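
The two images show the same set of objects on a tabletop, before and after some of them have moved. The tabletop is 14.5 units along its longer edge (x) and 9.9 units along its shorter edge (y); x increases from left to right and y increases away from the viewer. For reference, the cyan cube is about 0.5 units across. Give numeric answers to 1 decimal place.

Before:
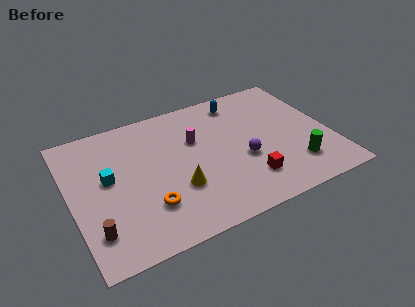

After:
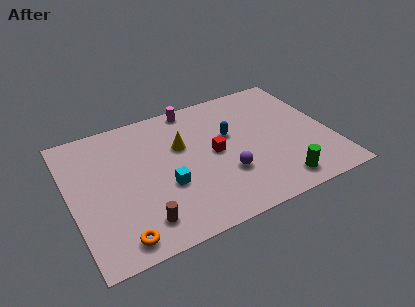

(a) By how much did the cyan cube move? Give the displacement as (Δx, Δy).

(3.0, -1.8)

From the two frames, the cyan cube sits at roughly (2.1, 5.5) before and (5.1, 3.7) after.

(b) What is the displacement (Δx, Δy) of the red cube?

(-1.5, 2.7)

The red cube was at about (9.5, 2.3) and moved to about (8.0, 5.0).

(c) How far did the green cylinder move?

1.4

From (12.2, 2.3) to (11.1, 1.4), the green cylinder covered √(1.1² + 0.9²) ≈ 1.4 units.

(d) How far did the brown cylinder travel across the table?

2.5

From (1.0, 2.2) to (3.5, 1.8), the brown cylinder covered √(2.5² + 0.4²) ≈ 2.5 units.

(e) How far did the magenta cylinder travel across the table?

2.6

The magenta cylinder moved from about (7.1, 6.4) to (7.3, 9.0), a distance of √(0.2² + 2.6²) ≈ 2.6.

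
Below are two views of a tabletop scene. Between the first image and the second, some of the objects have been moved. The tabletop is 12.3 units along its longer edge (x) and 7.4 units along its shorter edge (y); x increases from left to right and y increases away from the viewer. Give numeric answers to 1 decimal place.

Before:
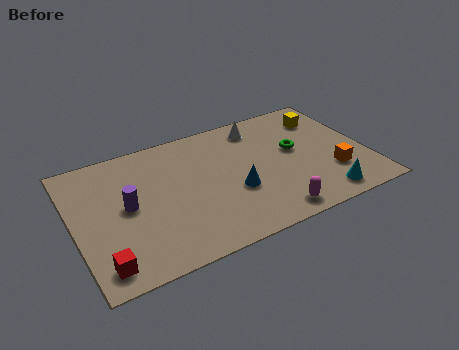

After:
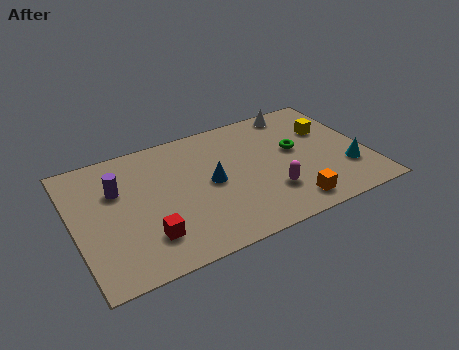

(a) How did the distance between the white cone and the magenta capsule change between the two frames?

-0.5

They were about 5.3 units apart before and 4.8 after — 0.5 units closer together.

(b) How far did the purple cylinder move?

1.1

The purple cylinder moved from about (2.2, 3.8) to (1.9, 4.9), a distance of √(0.3² + 1.1²) ≈ 1.1.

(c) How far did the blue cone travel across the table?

1.3

The blue cone was near (6.6, 2.8) before and (5.7, 3.7) after, so it travelled √(0.9² + 0.9²) ≈ 1.3 units.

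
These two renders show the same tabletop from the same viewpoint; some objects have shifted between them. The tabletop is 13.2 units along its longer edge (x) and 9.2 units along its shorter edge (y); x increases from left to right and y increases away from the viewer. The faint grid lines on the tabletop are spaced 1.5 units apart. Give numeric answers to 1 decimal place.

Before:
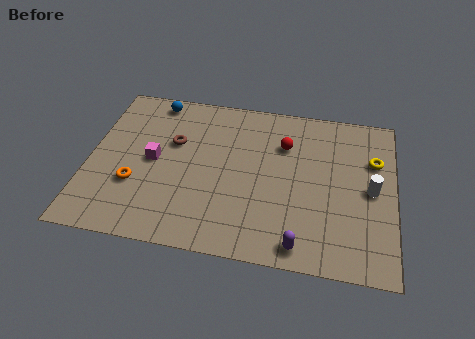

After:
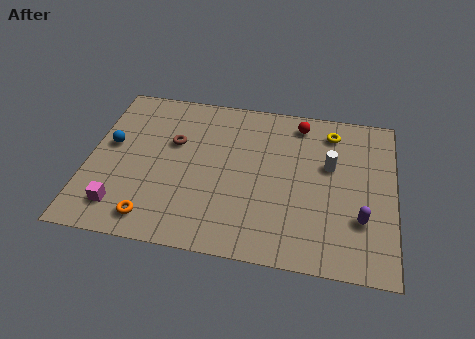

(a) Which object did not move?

the brown torus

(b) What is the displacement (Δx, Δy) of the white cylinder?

(-1.8, 1.1)

From the two frames, the white cylinder sits at roughly (12.2, 4.5) before and (10.4, 5.6) after.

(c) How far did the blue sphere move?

3.4

The blue sphere moved from about (2.6, 8.2) to (0.9, 5.2), a distance of √(1.7² + 3.0²) ≈ 3.4.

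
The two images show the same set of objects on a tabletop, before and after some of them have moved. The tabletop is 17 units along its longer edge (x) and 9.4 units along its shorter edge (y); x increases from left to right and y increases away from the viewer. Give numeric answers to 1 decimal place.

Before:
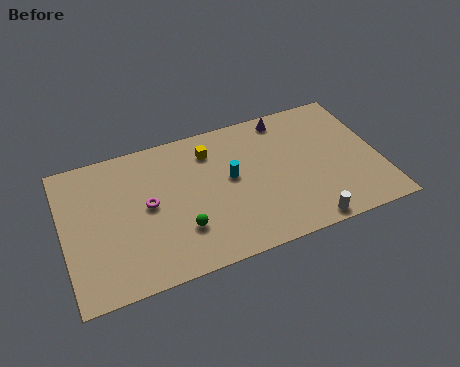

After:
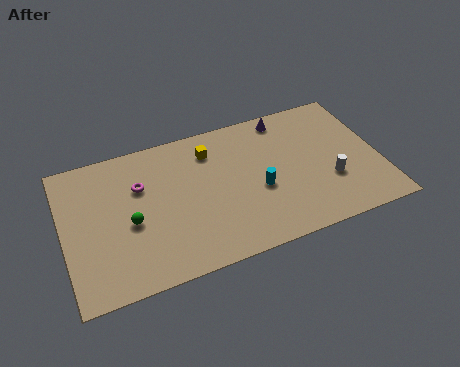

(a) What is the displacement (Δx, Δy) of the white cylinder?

(1.6, 2.4)

The white cylinder was at about (12.6, 0.8) and moved to about (14.2, 3.2).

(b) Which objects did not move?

the purple cone and the yellow cube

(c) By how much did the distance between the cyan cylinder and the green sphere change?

+3.1

They were about 3.8 units apart before and 6.9 after — 3.1 units further apart.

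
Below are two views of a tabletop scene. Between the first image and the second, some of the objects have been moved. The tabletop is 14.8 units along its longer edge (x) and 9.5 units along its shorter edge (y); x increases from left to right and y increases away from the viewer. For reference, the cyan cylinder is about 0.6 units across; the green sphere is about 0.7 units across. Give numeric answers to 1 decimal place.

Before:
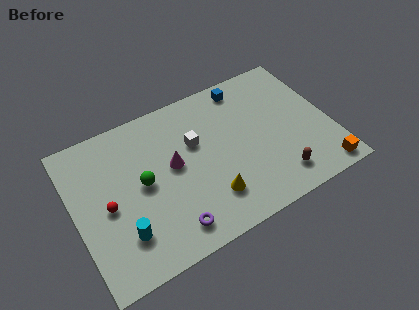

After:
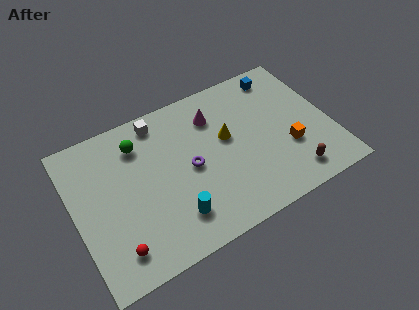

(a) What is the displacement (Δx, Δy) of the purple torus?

(1.6, 3.1)

The purple torus started near (5.0, 1.5) and ended near (6.6, 4.6).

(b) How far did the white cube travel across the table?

2.9

From (7.1, 6.0) to (5.3, 8.3), the white cube covered √(1.8² + 2.3²) ≈ 2.9 units.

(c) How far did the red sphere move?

2.7

The red sphere moved from about (1.8, 4.4) to (1.9, 1.7), a distance of √(0.1² + 2.7²) ≈ 2.7.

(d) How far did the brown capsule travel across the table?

0.8

The brown capsule moved from about (11.3, 1.7) to (12.1, 1.5), a distance of √(0.8² + 0.2²) ≈ 0.8.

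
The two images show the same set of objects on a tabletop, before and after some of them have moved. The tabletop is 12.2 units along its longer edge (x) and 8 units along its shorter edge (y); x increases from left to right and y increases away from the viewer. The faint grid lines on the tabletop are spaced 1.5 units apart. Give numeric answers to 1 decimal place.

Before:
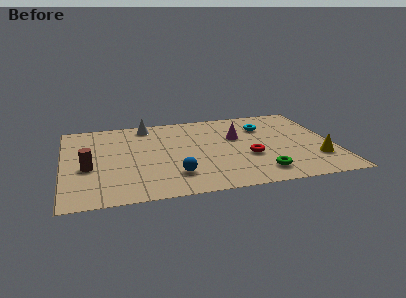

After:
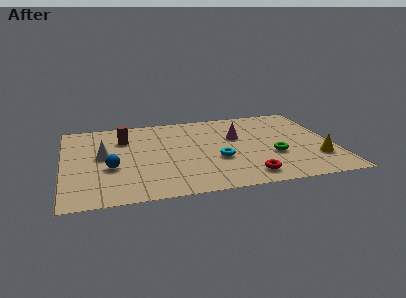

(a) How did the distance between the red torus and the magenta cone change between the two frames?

+1.8

Before: roughly 2.0 units apart; after: 3.8. That's 1.8 units further apart.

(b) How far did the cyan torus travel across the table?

3.6

The cyan torus was near (9.2, 5.8) before and (6.9, 3.0) after, so it travelled √(2.3² + 2.8²) ≈ 3.6 units.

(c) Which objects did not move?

the magenta cone and the yellow cone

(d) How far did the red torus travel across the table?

1.8

From (8.3, 3.0) to (8.1, 1.2), the red torus covered √(0.2² + 1.8²) ≈ 1.8 units.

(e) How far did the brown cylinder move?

3.0

The brown cylinder moved from about (1.1, 3.3) to (2.8, 5.8), a distance of √(1.7² + 2.5²) ≈ 3.0.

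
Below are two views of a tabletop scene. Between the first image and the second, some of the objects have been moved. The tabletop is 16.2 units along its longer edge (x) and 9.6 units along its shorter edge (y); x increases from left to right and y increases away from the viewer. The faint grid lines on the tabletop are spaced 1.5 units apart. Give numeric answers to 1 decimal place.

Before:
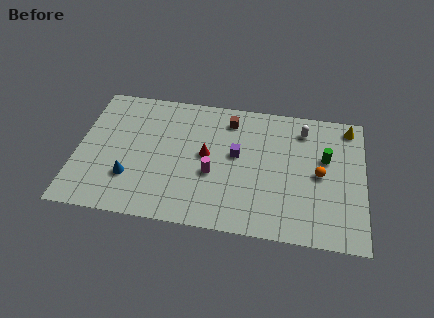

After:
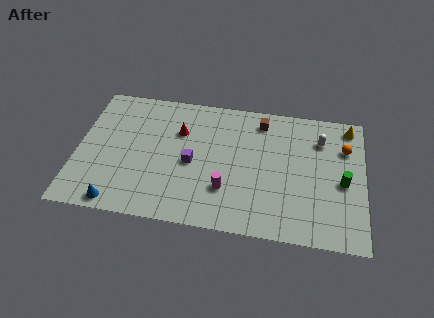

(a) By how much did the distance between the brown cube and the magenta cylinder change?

+1.4

They were about 4.2 units apart before and 5.6 after — 1.4 units further apart.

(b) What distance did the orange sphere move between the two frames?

2.5

From (13.7, 4.7) to (15.1, 6.8), the orange sphere covered √(1.4² + 2.1²) ≈ 2.5 units.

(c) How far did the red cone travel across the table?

2.2

The red cone was near (7.3, 5.1) before and (5.7, 6.6) after, so it travelled √(1.6² + 1.5²) ≈ 2.2 units.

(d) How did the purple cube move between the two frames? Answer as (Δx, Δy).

(-2.5, -1.0)

The purple cube was at about (9.0, 5.4) and moved to about (6.5, 4.4).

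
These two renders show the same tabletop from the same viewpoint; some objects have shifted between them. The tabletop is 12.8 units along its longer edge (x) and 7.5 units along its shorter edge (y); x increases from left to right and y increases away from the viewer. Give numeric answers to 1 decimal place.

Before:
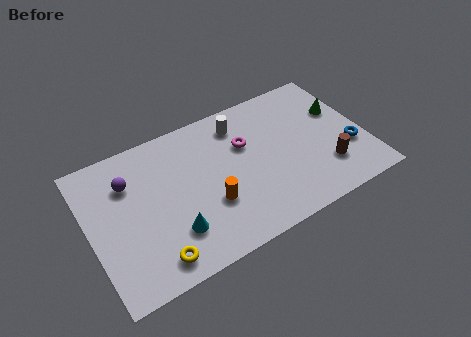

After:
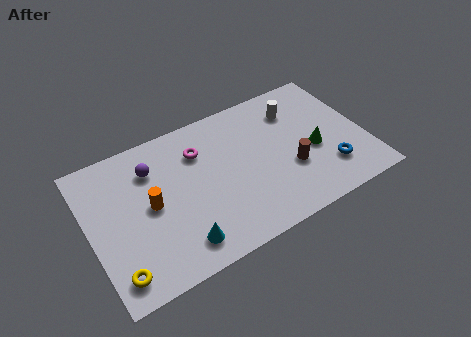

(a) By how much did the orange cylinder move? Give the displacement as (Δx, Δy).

(-2.6, 1.2)

The orange cylinder started near (5.4, 2.6) and ended near (2.8, 3.8).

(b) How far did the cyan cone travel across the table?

0.7

The cyan cone moved from about (3.6, 2.0) to (3.8, 1.3), a distance of √(0.2² + 0.7²) ≈ 0.7.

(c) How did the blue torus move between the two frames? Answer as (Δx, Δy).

(-1.1, -0.7)

The blue torus started near (12.0, 2.6) and ended near (10.9, 1.9).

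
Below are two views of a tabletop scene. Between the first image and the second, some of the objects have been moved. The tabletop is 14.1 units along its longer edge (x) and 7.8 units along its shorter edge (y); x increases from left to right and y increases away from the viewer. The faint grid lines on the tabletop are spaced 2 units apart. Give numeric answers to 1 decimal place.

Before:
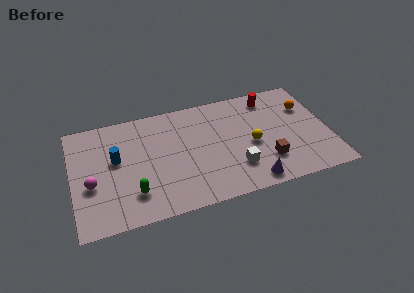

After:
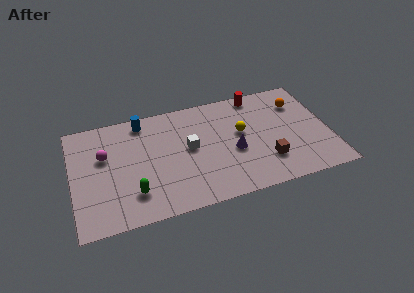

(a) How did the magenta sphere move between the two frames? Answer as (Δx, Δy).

(0.8, 1.8)

The magenta sphere was at about (1.0, 3.1) and moved to about (1.8, 4.9).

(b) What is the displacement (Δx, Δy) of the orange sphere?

(-0.4, 0.4)

The orange sphere was at about (13.0, 5.4) and moved to about (12.6, 5.8).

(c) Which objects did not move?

the brown cube and the green capsule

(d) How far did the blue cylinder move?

2.8

The blue cylinder moved from about (2.4, 4.5) to (4.0, 6.8), a distance of √(1.6² + 2.3²) ≈ 2.8.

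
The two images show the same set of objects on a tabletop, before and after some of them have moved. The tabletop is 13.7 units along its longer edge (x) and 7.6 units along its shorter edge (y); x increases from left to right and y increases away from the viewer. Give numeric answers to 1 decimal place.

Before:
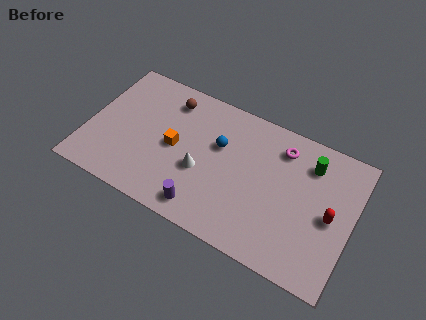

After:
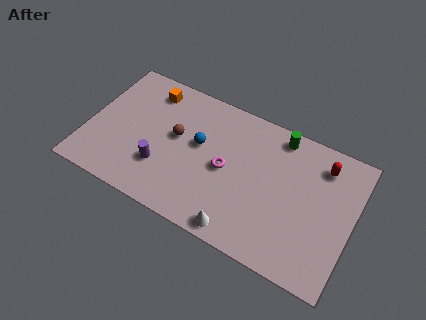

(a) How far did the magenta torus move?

3.5

The magenta torus moved from about (9.8, 6.1) to (7.2, 3.7), a distance of √(2.6² + 2.4²) ≈ 3.5.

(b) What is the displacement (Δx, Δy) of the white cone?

(2.3, -2.2)

The white cone was at about (6.0, 3.0) and moved to about (8.3, 0.8).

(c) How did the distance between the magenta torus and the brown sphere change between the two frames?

-3.1

They were about 5.9 units apart before and 2.8 after — 3.1 units closer together.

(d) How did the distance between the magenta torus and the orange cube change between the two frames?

-0.7

The distance was about 5.8 in the first image and 5.1 in the second, so they moved 0.7 units closer together.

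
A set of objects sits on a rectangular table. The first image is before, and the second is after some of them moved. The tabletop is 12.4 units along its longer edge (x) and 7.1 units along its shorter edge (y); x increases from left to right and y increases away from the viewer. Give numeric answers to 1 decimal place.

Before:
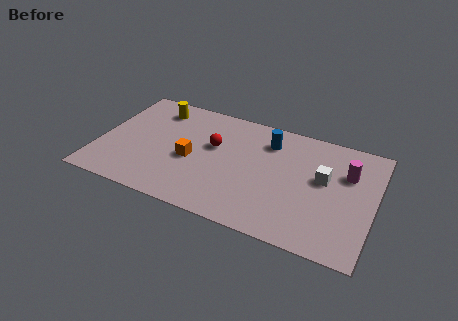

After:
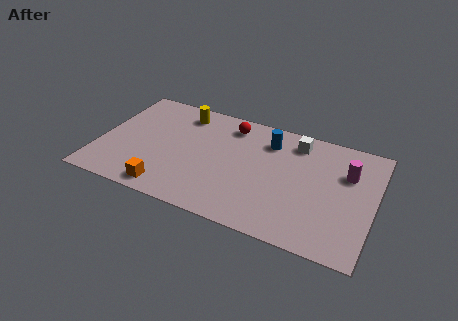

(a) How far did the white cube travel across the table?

2.3

The white cube moved from about (10.1, 4.1) to (8.7, 5.9), a distance of √(1.4² + 1.8²) ≈ 2.3.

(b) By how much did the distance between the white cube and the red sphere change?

-2.0

They were about 5.0 units apart before and 3.0 after — 2.0 units closer together.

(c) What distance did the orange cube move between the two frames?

2.3

The orange cube moved from about (4.2, 3.1) to (3.4, 0.9), a distance of √(0.8² + 2.2²) ≈ 2.3.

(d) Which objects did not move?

the blue cylinder and the magenta cylinder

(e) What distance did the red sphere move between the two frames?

1.7

From (5.1, 4.3) to (5.7, 5.9), the red sphere covered √(0.6² + 1.6²) ≈ 1.7 units.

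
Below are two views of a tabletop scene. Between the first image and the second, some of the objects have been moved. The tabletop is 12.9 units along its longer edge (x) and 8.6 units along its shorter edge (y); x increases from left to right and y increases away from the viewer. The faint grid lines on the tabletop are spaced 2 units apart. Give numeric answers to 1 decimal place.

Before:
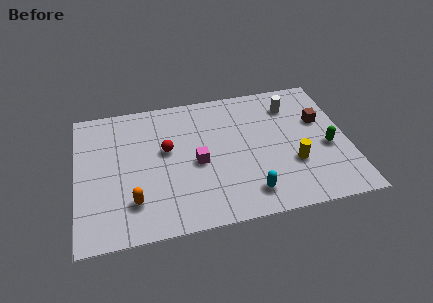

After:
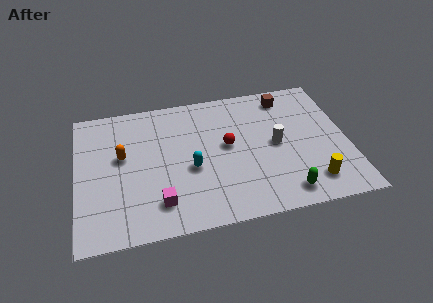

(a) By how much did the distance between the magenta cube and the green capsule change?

-0.3

Before: roughly 6.2 units apart; after: 5.9. That's 0.3 units closer together.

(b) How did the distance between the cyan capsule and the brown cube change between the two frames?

+0.7

They were about 5.4 units apart before and 6.1 after — 0.7 units further apart.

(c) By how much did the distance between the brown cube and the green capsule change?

+4.3

They were about 1.8 units apart before and 6.1 after — 4.3 units further apart.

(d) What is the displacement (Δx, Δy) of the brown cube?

(-1.5, 1.9)

The brown cube was at about (11.7, 5.4) and moved to about (10.2, 7.3).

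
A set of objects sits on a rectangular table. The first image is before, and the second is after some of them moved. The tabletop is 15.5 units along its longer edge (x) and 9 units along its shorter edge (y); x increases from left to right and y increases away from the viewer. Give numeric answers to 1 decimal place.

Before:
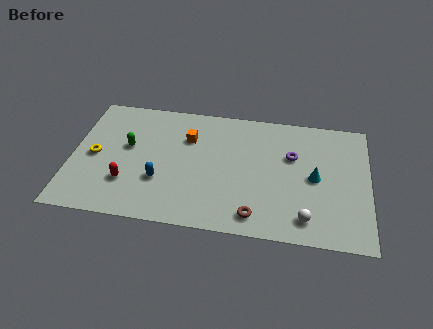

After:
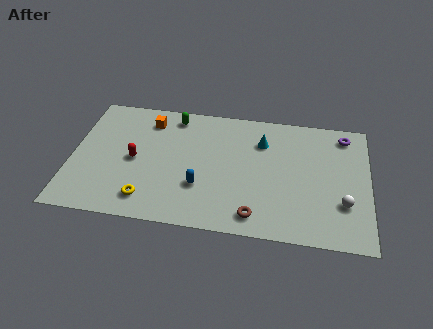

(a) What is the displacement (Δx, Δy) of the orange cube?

(-2.1, 1.0)

The orange cube was at about (6.0, 6.3) and moved to about (3.9, 7.3).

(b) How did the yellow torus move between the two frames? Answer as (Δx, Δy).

(2.9, -2.7)

The yellow torus was at about (1.2, 4.3) and moved to about (4.1, 1.6).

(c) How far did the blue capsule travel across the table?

2.1

The blue capsule was near (4.7, 3.0) before and (6.8, 2.9) after, so it travelled √(2.1² + 0.1²) ≈ 2.1 units.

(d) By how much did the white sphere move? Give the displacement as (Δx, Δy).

(1.9, 1.3)

The white sphere was at about (12.3, 1.5) and moved to about (14.2, 2.8).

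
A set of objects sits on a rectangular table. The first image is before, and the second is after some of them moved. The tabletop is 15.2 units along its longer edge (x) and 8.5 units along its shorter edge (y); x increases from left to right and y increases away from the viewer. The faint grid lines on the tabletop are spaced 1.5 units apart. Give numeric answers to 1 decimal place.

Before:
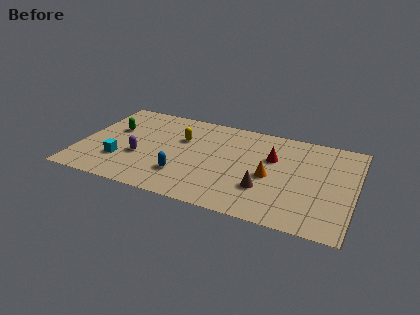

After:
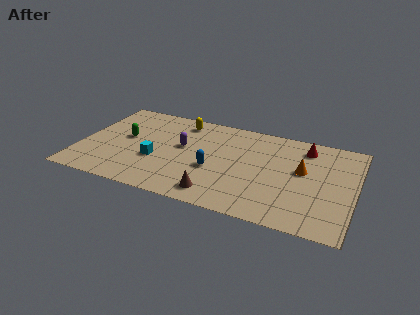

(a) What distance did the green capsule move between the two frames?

0.9

The green capsule was near (1.7, 5.3) before and (2.4, 4.7) after, so it travelled √(0.7² + 0.6²) ≈ 0.9 units.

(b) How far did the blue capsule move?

1.9

The blue capsule moved from about (5.9, 2.3) to (7.5, 3.4), a distance of √(1.6² + 1.1²) ≈ 1.9.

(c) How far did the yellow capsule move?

1.6

The yellow capsule moved from about (5.5, 5.6) to (5.3, 7.2), a distance of √(0.2² + 1.6²) ≈ 1.6.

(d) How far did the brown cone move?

2.8

The brown cone was near (10.4, 2.6) before and (7.9, 1.3) after, so it travelled √(2.5² + 1.3²) ≈ 2.8 units.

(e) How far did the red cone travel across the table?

2.3

The red cone was near (10.6, 5.5) before and (12.3, 7.0) after, so it travelled √(1.7² + 1.5²) ≈ 2.3 units.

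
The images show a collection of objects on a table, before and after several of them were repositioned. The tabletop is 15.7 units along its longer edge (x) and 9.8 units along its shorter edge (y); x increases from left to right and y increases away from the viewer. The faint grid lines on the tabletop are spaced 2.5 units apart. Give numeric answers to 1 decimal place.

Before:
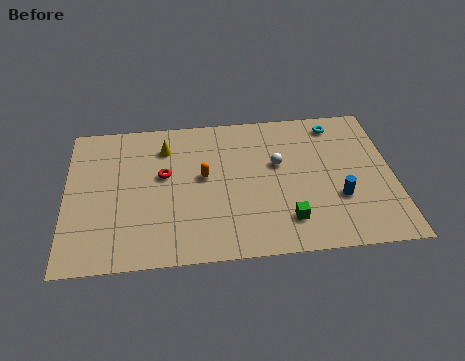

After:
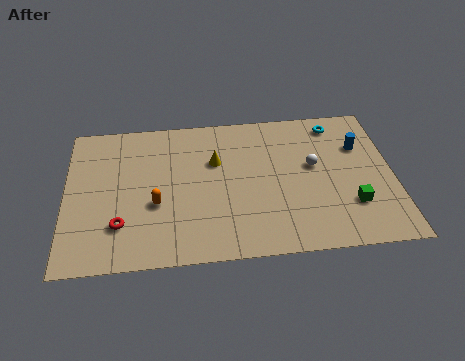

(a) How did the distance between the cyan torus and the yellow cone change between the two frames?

-2.1

The distance was about 8.3 in the first image and 6.2 in the second, so they moved 2.1 units closer together.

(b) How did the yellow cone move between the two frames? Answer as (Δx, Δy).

(2.4, -1.2)

The yellow cone started near (4.8, 7.6) and ended near (7.2, 6.4).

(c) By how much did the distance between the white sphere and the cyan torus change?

-0.8

The distance was about 3.8 in the first image and 3.0 in the second, so they moved 0.8 units closer together.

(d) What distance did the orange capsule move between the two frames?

2.8

The orange capsule moved from about (6.6, 5.4) to (4.3, 3.8), a distance of √(2.3² + 1.6²) ≈ 2.8.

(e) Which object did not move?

the cyan torus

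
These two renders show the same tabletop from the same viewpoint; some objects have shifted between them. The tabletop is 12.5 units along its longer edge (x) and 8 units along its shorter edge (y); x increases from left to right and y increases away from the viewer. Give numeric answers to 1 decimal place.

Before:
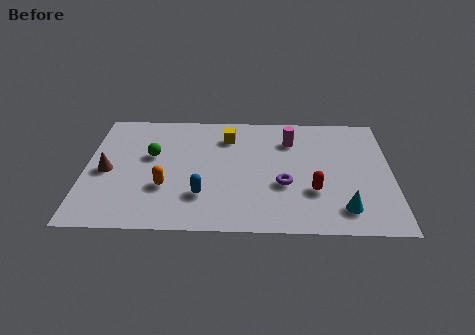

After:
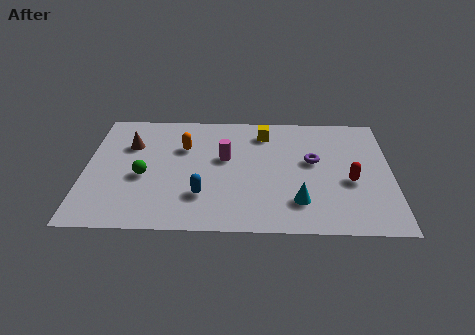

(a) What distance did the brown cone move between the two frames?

2.0

The brown cone was near (0.9, 3.7) before and (1.8, 5.5) after, so it travelled √(0.9² + 1.8²) ≈ 2.0 units.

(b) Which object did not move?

the blue capsule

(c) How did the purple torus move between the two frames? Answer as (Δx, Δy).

(1.2, 1.6)

From the two frames, the purple torus sits at roughly (8.1, 3.0) before and (9.3, 4.6) after.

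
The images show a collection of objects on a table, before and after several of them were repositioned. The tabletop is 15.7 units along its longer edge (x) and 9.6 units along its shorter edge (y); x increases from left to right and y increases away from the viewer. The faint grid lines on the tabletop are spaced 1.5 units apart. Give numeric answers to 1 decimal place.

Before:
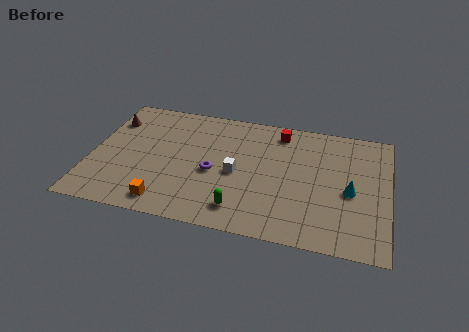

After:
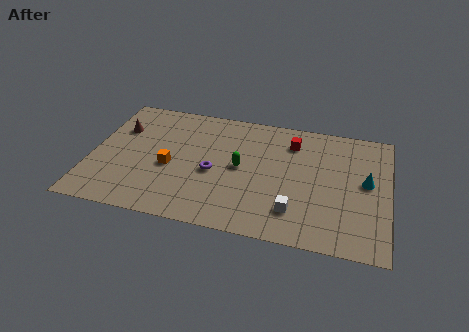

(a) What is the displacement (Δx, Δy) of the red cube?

(0.7, -0.7)

The red cube was at about (9.8, 8.2) and moved to about (10.5, 7.5).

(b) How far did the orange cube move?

2.8

The orange cube was near (4.2, 1.3) before and (4.2, 4.1) after, so it travelled √(0.0² + 2.8²) ≈ 2.8 units.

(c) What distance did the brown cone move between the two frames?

0.8

The brown cone was near (0.8, 7.2) before and (1.3, 6.6) after, so it travelled √(0.5² + 0.6²) ≈ 0.8 units.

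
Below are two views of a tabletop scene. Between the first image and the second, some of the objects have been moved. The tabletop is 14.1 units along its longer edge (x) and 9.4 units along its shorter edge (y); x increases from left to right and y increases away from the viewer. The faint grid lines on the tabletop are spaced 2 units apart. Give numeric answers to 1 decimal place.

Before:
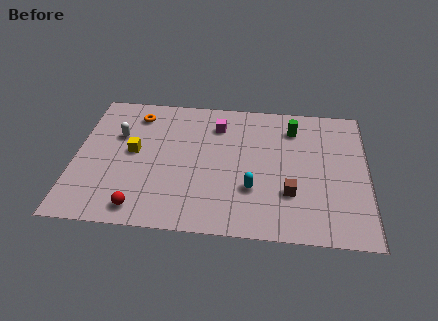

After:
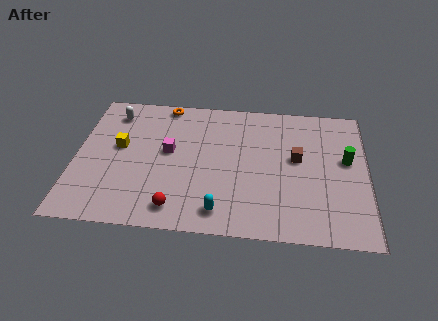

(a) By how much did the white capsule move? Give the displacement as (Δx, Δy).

(-0.3, 1.6)

The white capsule started near (2.0, 6.1) and ended near (1.7, 7.7).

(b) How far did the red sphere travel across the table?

1.7

From (3.3, 1.2) to (5.0, 1.4), the red sphere covered √(1.7² + 0.2²) ≈ 1.7 units.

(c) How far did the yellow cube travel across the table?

0.8

From (2.8, 5.0) to (2.1, 5.3), the yellow cube covered √(0.7² + 0.3²) ≈ 0.8 units.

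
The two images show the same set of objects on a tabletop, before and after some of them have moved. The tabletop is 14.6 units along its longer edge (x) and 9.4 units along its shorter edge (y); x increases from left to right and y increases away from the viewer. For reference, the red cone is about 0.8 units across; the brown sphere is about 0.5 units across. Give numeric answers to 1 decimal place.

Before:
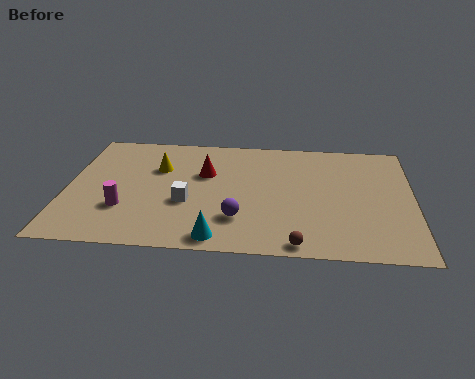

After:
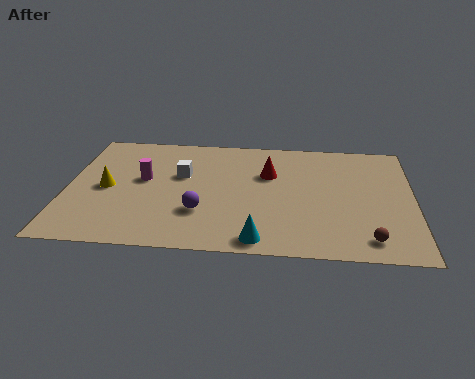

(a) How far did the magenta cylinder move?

2.5

The magenta cylinder moved from about (2.5, 2.9) to (3.2, 5.3), a distance of √(0.7² + 2.4²) ≈ 2.5.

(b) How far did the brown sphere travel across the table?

3.0

The brown sphere was near (9.8, 0.8) before and (12.7, 1.4) after, so it travelled √(2.9² + 0.6²) ≈ 3.0 units.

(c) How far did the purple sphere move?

1.6

The purple sphere moved from about (7.3, 2.5) to (5.7, 2.9), a distance of √(1.6² + 0.4²) ≈ 1.6.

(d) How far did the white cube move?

2.2

The white cube was near (5.1, 3.6) before and (4.8, 5.8) after, so it travelled √(0.3² + 2.2²) ≈ 2.2 units.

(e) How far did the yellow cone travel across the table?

2.8

From (3.8, 6.3) to (1.7, 4.5), the yellow cone covered √(2.1² + 1.8²) ≈ 2.8 units.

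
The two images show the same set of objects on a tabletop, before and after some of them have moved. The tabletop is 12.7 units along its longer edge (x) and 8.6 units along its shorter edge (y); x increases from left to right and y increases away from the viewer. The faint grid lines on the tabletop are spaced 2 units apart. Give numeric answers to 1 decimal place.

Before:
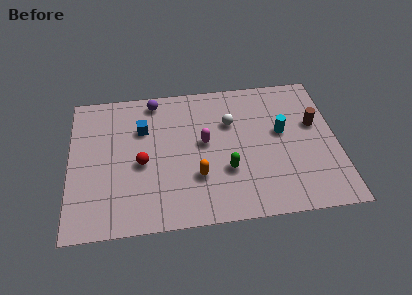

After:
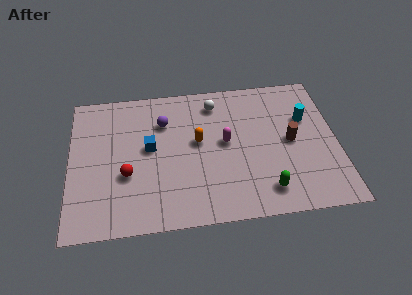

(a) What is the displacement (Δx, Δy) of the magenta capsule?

(1.0, -0.1)

From the two frames, the magenta capsule sits at roughly (6.4, 4.7) before and (7.4, 4.6) after.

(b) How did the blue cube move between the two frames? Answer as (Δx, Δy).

(0.3, -1.2)

From the two frames, the blue cube sits at roughly (3.5, 5.9) before and (3.8, 4.7) after.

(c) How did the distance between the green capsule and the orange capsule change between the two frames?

+3.1

The distance was about 1.4 in the first image and 4.5 in the second, so they moved 3.1 units further apart.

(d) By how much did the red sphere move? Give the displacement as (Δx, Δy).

(-0.7, -0.6)

From the two frames, the red sphere sits at roughly (3.4, 3.8) before and (2.7, 3.2) after.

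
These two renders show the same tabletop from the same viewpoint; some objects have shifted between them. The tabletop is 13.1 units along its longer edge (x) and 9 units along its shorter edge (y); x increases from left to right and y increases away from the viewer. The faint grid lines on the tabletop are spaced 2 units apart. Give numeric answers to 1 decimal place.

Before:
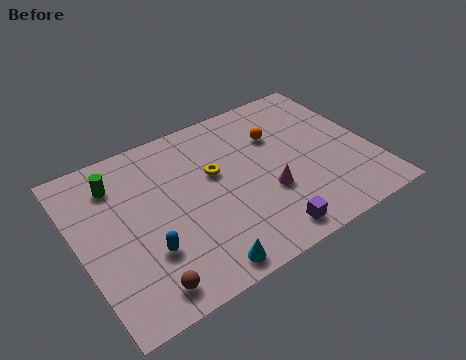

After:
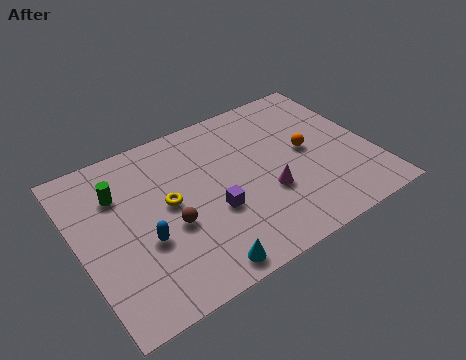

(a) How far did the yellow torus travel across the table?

2.3

The yellow torus moved from about (6.2, 5.4) to (4.0, 4.8), a distance of √(2.2² + 0.6²) ≈ 2.3.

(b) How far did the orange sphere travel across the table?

1.9

From (9.2, 6.2) to (10.3, 4.7), the orange sphere covered √(1.1² + 1.5²) ≈ 1.9 units.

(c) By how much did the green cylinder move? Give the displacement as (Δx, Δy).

(0.0, -0.6)

The green cylinder was at about (2.0, 7.0) and moved to about (2.0, 6.4).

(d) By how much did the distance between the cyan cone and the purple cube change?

-0.3

Before: roughly 3.0 units apart; after: 2.7. That's 0.3 units closer together.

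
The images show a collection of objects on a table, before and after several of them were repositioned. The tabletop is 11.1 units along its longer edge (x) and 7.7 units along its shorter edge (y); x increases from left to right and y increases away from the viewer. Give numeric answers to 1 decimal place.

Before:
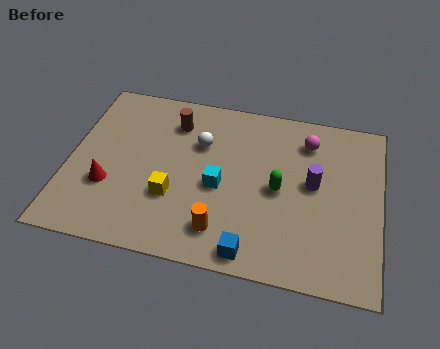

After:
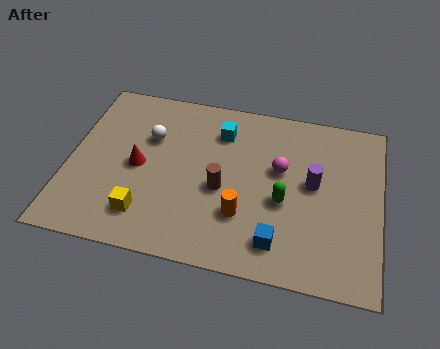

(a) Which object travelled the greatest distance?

the brown cylinder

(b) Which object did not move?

the purple cylinder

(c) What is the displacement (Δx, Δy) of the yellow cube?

(-0.9, -1.0)

The yellow cube started near (3.8, 2.6) and ended near (2.9, 1.6).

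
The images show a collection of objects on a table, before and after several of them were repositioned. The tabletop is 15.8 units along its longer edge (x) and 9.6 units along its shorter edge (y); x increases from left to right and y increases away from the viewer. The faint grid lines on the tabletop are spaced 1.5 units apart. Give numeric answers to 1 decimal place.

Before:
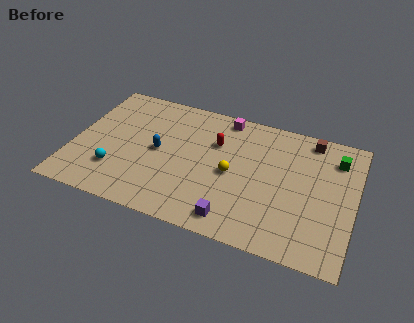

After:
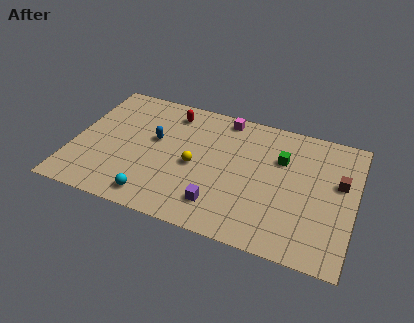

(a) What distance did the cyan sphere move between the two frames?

2.6

The cyan sphere moved from about (2.6, 2.6) to (4.9, 1.3), a distance of √(2.3² + 1.3²) ≈ 2.6.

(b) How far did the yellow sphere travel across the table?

2.1

From (9.0, 4.5) to (6.9, 4.4), the yellow sphere covered √(2.1² + 0.1²) ≈ 2.1 units.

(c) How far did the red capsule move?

3.1

The red capsule was near (7.9, 6.5) before and (5.2, 8.0) after, so it travelled √(2.7² + 1.5²) ≈ 3.1 units.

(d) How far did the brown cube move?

3.2

From (13.1, 8.5) to (14.9, 5.8), the brown cube covered √(1.8² + 2.7²) ≈ 3.2 units.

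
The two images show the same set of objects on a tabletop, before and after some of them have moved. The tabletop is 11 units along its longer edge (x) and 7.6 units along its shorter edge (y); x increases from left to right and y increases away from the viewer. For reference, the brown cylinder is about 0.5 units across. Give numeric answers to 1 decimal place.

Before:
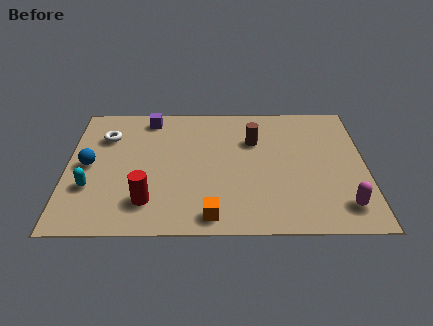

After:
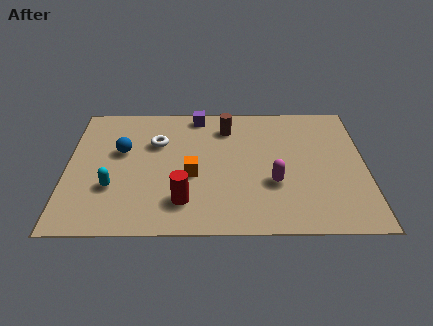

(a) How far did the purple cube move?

1.8

The purple cube moved from about (3.0, 6.6) to (4.8, 6.8), a distance of √(1.8² + 0.2²) ≈ 1.8.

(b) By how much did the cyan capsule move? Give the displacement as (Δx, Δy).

(0.8, 0.0)

The cyan capsule started near (0.9, 2.5) and ended near (1.7, 2.5).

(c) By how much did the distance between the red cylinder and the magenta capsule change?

-3.7

Before: roughly 7.1 units apart; after: 3.4. That's 3.7 units closer together.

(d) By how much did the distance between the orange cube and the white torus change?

-3.7

The distance was about 6.0 in the first image and 2.3 in the second, so they moved 3.7 units closer together.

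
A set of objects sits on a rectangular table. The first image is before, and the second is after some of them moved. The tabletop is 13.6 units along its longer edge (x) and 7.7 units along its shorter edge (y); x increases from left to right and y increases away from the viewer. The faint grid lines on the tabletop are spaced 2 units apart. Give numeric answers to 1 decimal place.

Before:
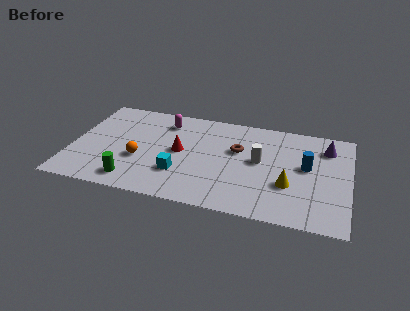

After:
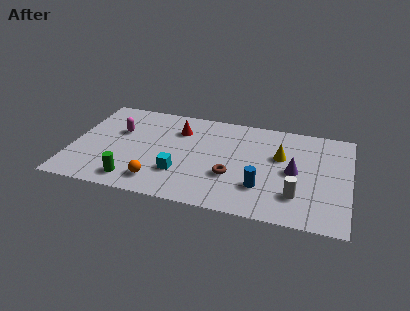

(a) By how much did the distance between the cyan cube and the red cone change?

+1.7

The distance was about 1.7 in the first image and 3.4 in the second, so they moved 1.7 units further apart.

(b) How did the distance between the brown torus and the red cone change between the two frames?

+1.2

The distance was about 2.9 in the first image and 4.1 in the second, so they moved 1.2 units further apart.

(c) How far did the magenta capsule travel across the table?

2.6

From (4.4, 6.2) to (2.2, 4.9), the magenta capsule covered √(2.2² + 1.3²) ≈ 2.6 units.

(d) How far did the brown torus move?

2.1

From (8.1, 4.8) to (7.9, 2.7), the brown torus covered √(0.2² + 2.1²) ≈ 2.1 units.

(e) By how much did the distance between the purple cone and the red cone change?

-1.3

The distance was about 7.4 in the first image and 6.1 in the second, so they moved 1.3 units closer together.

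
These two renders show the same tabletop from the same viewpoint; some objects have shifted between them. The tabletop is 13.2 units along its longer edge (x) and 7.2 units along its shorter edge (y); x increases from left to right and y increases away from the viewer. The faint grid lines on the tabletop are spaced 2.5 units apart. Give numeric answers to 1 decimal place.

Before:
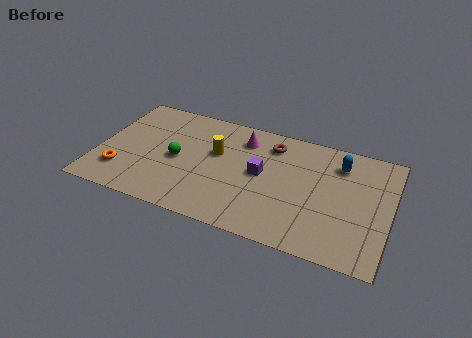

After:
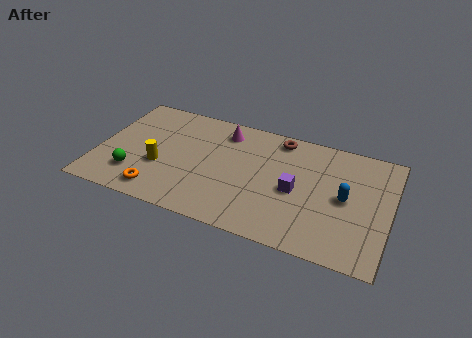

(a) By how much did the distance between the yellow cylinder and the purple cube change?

+3.9

Before: roughly 2.2 units apart; after: 6.1. That's 3.9 units further apart.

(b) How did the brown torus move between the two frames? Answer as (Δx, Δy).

(0.3, 0.5)

The brown torus started near (7.7, 5.8) and ended near (8.0, 6.3).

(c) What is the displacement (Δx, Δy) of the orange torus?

(1.8, -0.7)

From the two frames, the orange torus sits at roughly (1.2, 1.8) before and (3.0, 1.1) after.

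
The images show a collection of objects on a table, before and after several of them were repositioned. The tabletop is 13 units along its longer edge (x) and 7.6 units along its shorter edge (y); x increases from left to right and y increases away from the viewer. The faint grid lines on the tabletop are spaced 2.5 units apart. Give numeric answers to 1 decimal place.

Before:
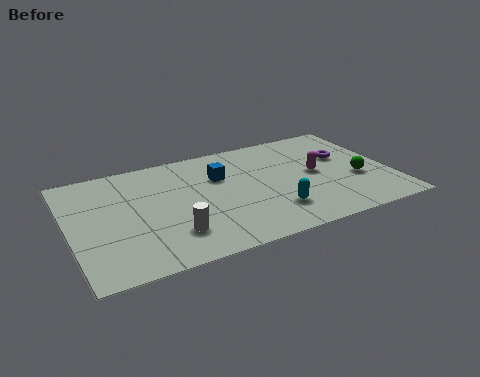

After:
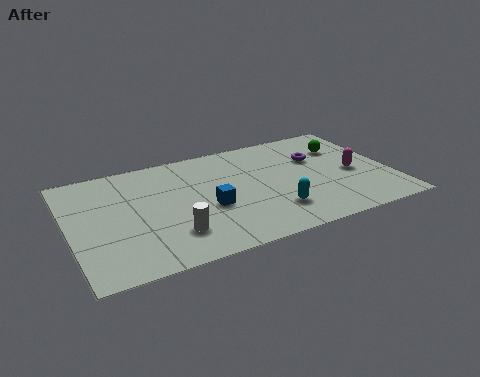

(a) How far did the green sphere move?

2.5

From (11.6, 2.9) to (11.4, 5.4), the green sphere covered √(0.2² + 2.5²) ≈ 2.5 units.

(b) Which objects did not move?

the white cylinder and the cyan capsule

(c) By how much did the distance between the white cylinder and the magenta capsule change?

+1.3

They were about 6.4 units apart before and 7.7 after — 1.3 units further apart.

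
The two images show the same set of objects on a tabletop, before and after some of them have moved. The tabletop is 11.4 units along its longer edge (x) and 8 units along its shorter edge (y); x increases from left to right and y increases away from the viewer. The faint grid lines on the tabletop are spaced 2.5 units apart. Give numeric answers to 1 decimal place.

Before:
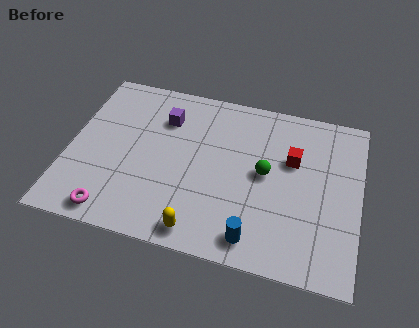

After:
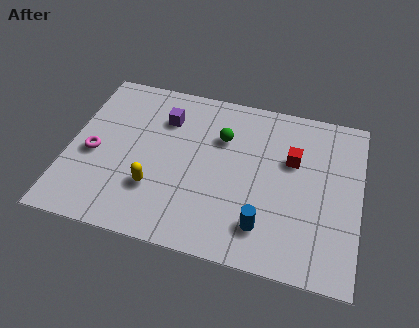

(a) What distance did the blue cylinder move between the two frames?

0.7

From (7.5, 1.1) to (7.8, 1.7), the blue cylinder covered √(0.3² + 0.6²) ≈ 0.7 units.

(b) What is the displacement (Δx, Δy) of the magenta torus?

(-1.0, 2.6)

The magenta torus was at about (2.0, 0.9) and moved to about (1.0, 3.5).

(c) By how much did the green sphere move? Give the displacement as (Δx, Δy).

(-1.8, 1.3)

The green sphere was at about (7.7, 4.2) and moved to about (5.9, 5.5).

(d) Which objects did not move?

the purple cube and the red cube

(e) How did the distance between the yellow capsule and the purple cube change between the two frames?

-1.8

Before: roughly 5.3 units apart; after: 3.5. That's 1.8 units closer together.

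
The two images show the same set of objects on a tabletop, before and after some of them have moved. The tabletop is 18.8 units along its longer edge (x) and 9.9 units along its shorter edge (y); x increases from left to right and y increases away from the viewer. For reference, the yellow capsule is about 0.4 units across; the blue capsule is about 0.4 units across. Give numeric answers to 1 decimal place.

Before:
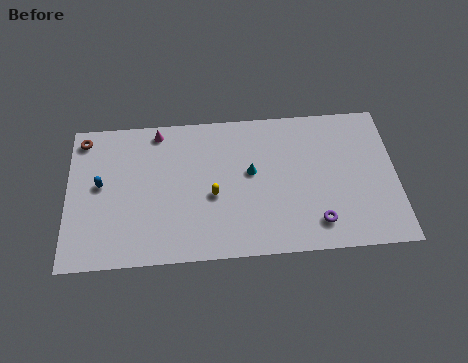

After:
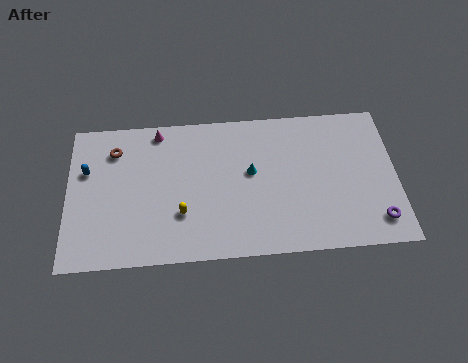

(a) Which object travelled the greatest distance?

the purple torus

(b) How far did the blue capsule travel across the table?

1.3

The blue capsule was near (1.9, 5.4) before and (1.1, 6.4) after, so it travelled √(0.8² + 1.0²) ≈ 1.3 units.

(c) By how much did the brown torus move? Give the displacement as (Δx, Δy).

(1.8, -0.9)

From the two frames, the brown torus sits at roughly (0.9, 8.6) before and (2.7, 7.7) after.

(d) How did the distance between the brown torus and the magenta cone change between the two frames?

-1.6

The distance was about 4.3 in the first image and 2.7 in the second, so they moved 1.6 units closer together.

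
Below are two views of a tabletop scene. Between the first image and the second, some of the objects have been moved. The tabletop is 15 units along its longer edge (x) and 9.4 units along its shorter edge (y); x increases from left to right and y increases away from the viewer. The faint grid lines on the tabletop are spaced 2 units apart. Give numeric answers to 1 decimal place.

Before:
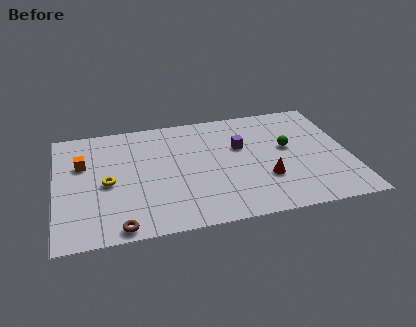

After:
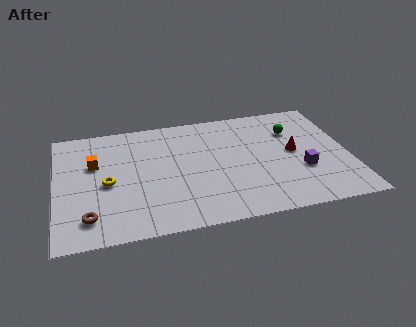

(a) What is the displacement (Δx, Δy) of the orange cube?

(0.6, -0.1)

The orange cube started near (1.4, 6.1) and ended near (2.0, 6.0).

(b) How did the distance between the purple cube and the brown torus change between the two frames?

+2.8

Before: roughly 8.2 units apart; after: 11.0. That's 2.8 units further apart.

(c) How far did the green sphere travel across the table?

1.5

From (11.9, 5.3) to (12.3, 6.7), the green sphere covered √(0.4² + 1.4²) ≈ 1.5 units.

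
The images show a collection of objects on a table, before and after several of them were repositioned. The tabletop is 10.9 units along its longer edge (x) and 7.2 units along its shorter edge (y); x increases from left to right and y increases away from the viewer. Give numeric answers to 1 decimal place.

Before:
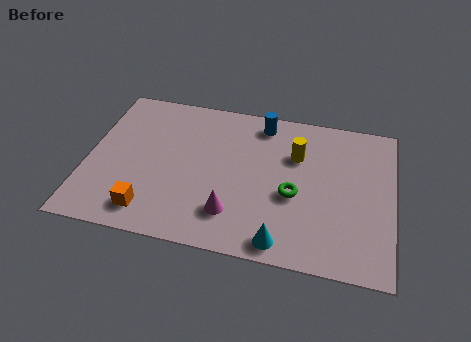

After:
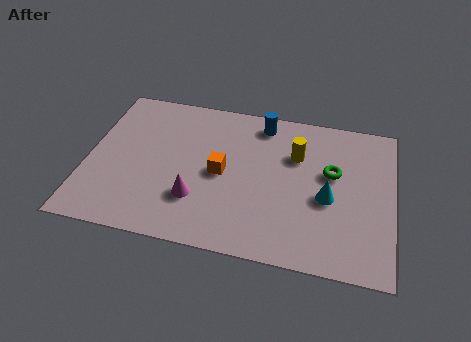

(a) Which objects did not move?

the blue cylinder and the yellow cylinder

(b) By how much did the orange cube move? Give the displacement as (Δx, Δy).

(2.4, 2.3)

The orange cube was at about (2.4, 1.2) and moved to about (4.8, 3.5).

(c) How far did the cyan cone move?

2.7

The cyan cone was near (7.1, 0.8) before and (8.6, 3.1) after, so it travelled √(1.5² + 2.3²) ≈ 2.7 units.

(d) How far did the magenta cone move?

1.4

From (5.3, 1.7) to (4.0, 2.1), the magenta cone covered √(1.3² + 0.4²) ≈ 1.4 units.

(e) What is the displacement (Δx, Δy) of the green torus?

(1.3, 1.3)

From the two frames, the green torus sits at roughly (7.4, 3.0) before and (8.7, 4.3) after.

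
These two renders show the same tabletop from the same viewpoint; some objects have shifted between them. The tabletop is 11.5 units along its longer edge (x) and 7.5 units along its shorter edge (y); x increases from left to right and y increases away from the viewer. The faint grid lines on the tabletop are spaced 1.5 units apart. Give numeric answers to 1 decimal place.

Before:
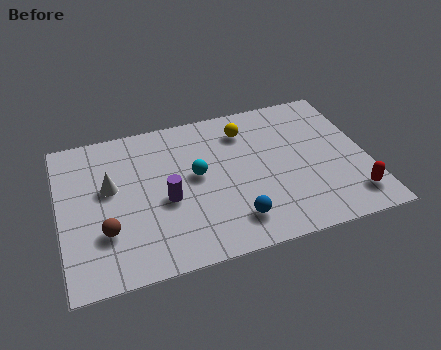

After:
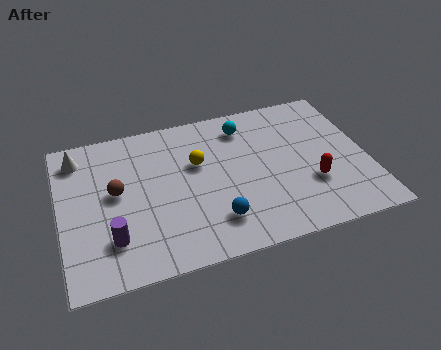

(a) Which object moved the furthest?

the cyan sphere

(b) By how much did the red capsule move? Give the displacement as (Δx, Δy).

(-1.4, 1.1)

The red capsule started near (10.7, 1.4) and ended near (9.3, 2.5).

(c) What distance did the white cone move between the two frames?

2.1

The white cone was near (1.9, 4.4) before and (0.8, 6.2) after, so it travelled √(1.1² + 1.8²) ≈ 2.1 units.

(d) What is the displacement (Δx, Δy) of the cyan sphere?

(2.0, 2.0)

The cyan sphere was at about (5.1, 4.1) and moved to about (7.1, 6.1).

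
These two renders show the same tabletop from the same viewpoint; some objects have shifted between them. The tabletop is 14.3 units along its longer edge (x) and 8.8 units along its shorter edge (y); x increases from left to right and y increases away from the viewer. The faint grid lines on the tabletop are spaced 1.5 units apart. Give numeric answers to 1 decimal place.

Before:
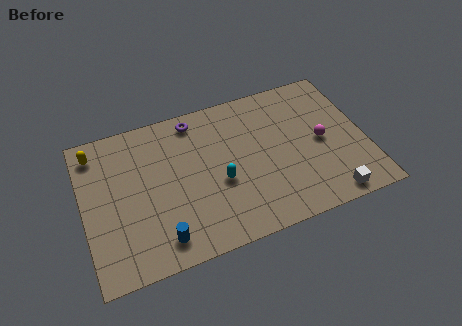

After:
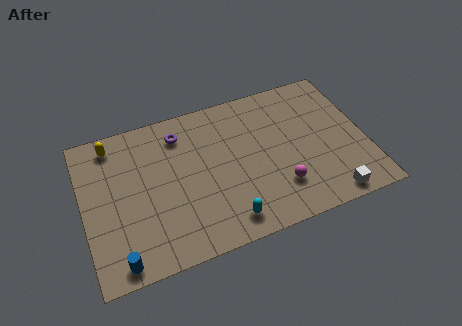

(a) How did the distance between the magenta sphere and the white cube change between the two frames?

-0.6

They were about 3.4 units apart before and 2.8 after — 0.6 units closer together.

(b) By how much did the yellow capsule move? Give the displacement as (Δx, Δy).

(0.9, 0.2)

From the two frames, the yellow capsule sits at roughly (0.8, 7.4) before and (1.7, 7.6) after.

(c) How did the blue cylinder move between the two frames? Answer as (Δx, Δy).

(-2.1, -0.5)

From the two frames, the blue cylinder sits at roughly (3.6, 1.4) before and (1.5, 0.9) after.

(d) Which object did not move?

the white cube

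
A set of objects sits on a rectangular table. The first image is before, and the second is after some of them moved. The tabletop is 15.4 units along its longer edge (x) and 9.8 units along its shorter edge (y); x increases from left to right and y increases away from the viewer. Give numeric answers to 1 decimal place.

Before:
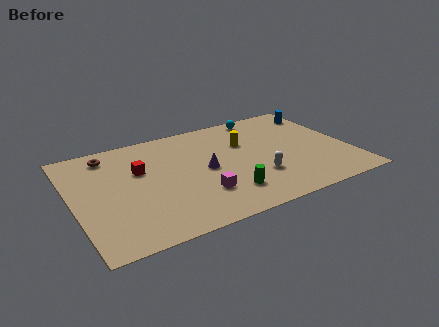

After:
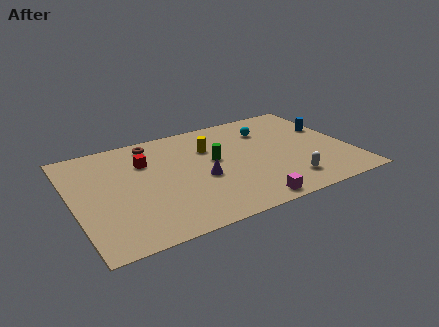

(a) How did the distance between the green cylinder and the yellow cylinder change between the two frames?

-3.3

Before: roughly 4.6 units apart; after: 1.3. That's 3.3 units closer together.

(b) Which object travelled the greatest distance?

the green cylinder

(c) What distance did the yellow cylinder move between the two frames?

2.0

The yellow cylinder was near (9.8, 6.5) before and (7.8, 6.8) after, so it travelled √(2.0² + 0.3²) ≈ 2.0 units.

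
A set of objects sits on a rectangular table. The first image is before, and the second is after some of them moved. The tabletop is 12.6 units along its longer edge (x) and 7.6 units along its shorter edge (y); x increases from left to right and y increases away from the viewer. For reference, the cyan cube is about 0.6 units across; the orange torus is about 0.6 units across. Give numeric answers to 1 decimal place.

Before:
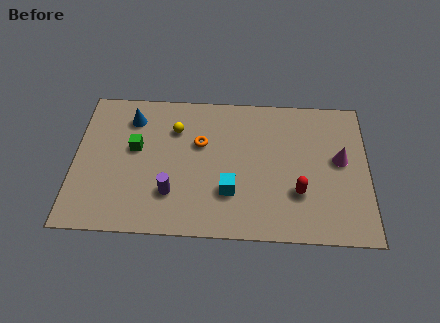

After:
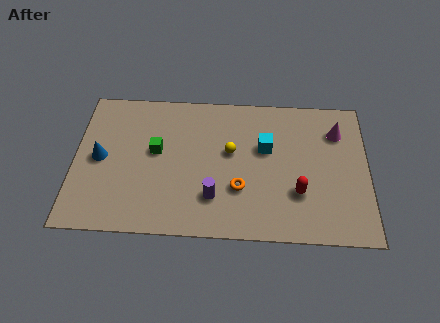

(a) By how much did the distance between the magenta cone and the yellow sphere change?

-2.4

They were about 7.2 units apart before and 4.8 after — 2.4 units closer together.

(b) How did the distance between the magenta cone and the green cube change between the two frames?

-0.9

They were about 8.8 units apart before and 7.9 after — 0.9 units closer together.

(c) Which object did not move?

the red capsule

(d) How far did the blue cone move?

2.6

From (2.4, 6.0) to (1.1, 3.8), the blue cone covered √(1.3² + 2.2²) ≈ 2.6 units.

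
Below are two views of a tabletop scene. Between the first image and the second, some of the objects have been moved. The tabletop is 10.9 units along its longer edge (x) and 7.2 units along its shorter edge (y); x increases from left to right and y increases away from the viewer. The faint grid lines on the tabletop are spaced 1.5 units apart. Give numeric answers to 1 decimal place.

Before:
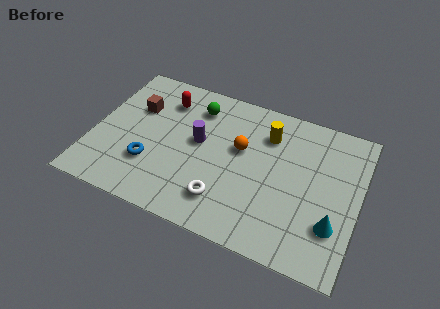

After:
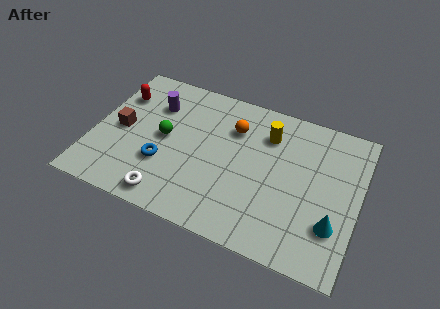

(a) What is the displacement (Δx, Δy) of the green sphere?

(-1.1, -2.0)

The green sphere started near (4.0, 5.7) and ended near (2.9, 3.7).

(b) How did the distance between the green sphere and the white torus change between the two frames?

-1.6

Before: roughly 4.4 units apart; after: 2.8. That's 1.6 units closer together.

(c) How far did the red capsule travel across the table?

1.9

From (2.7, 5.6) to (0.8, 5.2), the red capsule covered √(1.9² + 0.4²) ≈ 1.9 units.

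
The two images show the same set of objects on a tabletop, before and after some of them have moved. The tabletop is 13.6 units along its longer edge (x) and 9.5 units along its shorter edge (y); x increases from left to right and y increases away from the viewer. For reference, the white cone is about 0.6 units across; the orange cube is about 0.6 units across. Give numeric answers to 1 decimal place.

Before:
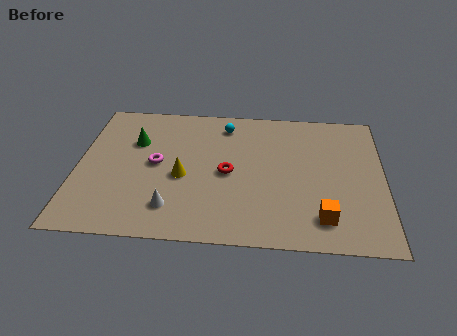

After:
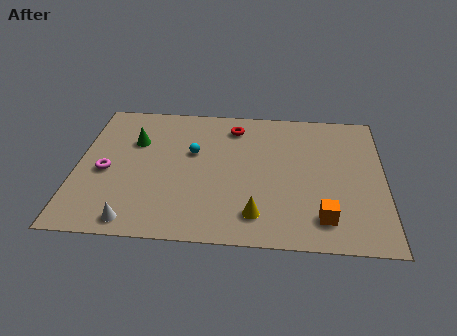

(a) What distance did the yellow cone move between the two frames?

4.0

The yellow cone was near (4.7, 4.1) before and (8.0, 1.8) after, so it travelled √(3.3² + 2.3²) ≈ 4.0 units.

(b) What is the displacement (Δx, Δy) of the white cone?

(-1.6, -1.0)

From the two frames, the white cone sits at roughly (4.3, 2.0) before and (2.7, 1.0) after.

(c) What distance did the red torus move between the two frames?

3.3

From (6.7, 4.5) to (6.9, 7.8), the red torus covered √(0.2² + 3.3²) ≈ 3.3 units.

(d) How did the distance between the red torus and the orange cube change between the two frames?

+2.2

The distance was about 5.0 in the first image and 7.2 in the second, so they moved 2.2 units further apart.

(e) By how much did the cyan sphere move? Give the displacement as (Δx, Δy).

(-1.4, -2.1)

The cyan sphere started near (6.5, 7.9) and ended near (5.1, 5.8).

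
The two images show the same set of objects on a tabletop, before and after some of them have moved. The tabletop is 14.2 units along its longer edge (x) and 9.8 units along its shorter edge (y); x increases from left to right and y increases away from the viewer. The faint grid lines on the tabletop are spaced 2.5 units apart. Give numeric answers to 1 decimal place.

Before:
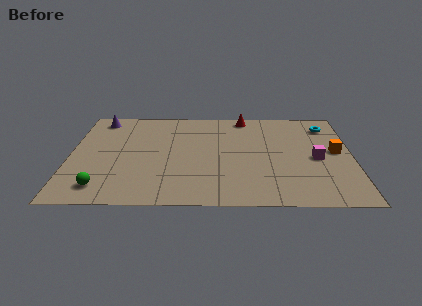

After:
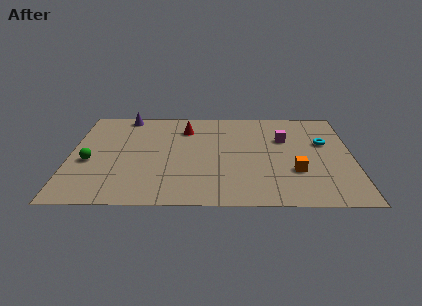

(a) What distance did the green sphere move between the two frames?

2.6

From (1.7, 1.6) to (1.0, 4.1), the green sphere covered √(0.7² + 2.5²) ≈ 2.6 units.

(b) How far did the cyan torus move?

1.8

The cyan torus was near (13.0, 7.9) before and (12.8, 6.1) after, so it travelled √(0.2² + 1.8²) ≈ 1.8 units.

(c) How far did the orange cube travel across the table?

2.9

The orange cube moved from about (13.4, 5.2) to (11.3, 3.2), a distance of √(2.1² + 2.0²) ≈ 2.9.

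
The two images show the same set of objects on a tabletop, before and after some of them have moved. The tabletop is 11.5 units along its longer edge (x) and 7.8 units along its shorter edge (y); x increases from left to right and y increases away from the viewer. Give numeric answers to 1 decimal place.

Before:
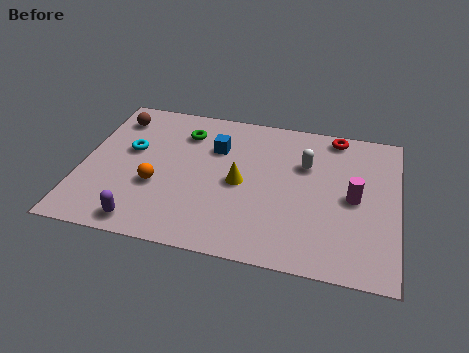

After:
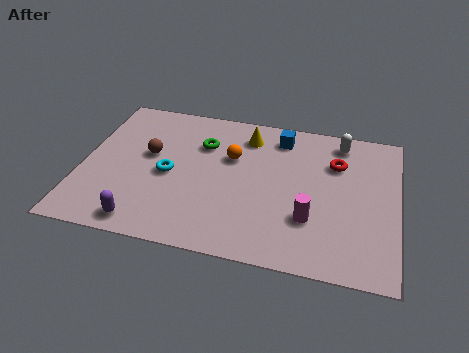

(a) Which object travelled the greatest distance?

the orange sphere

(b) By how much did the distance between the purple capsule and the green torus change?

-0.3

They were about 5.2 units apart before and 4.9 after — 0.3 units closer together.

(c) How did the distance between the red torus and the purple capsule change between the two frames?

-0.9

The distance was about 9.0 in the first image and 8.1 in the second, so they moved 0.9 units closer together.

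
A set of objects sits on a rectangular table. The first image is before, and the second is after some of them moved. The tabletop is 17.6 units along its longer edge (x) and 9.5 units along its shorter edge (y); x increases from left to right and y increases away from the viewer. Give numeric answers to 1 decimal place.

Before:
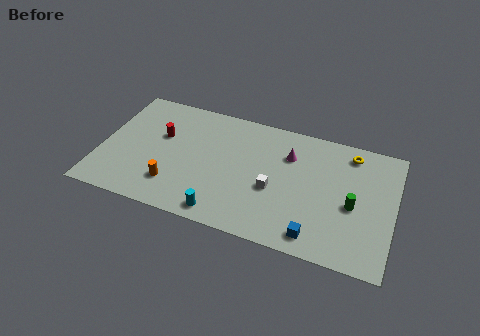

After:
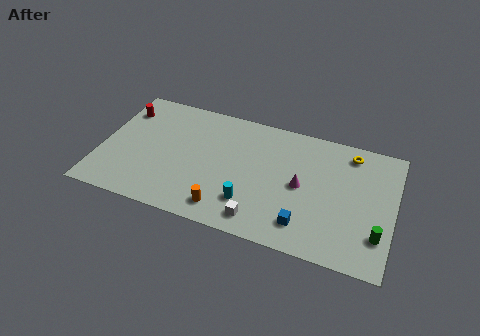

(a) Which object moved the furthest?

the orange cylinder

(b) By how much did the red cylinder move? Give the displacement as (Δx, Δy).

(-2.5, 1.4)

From the two frames, the red cylinder sits at roughly (3.5, 5.9) before and (1.0, 7.3) after.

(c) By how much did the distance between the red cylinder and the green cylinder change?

+4.7

Before: roughly 11.8 units apart; after: 16.5. That's 4.7 units further apart.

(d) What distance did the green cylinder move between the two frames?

2.3

The green cylinder moved from about (15.2, 4.2) to (16.8, 2.5), a distance of √(1.6² + 1.7²) ≈ 2.3.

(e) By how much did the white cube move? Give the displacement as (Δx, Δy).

(-0.6, -2.5)

From the two frames, the white cube sits at roughly (10.5, 3.9) before and (9.9, 1.4) after.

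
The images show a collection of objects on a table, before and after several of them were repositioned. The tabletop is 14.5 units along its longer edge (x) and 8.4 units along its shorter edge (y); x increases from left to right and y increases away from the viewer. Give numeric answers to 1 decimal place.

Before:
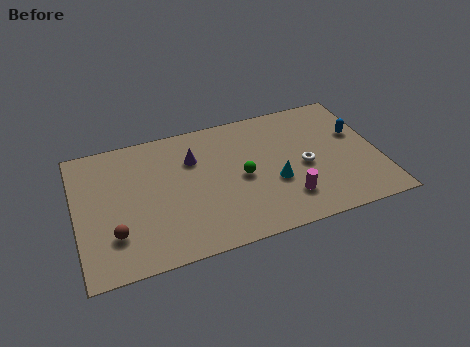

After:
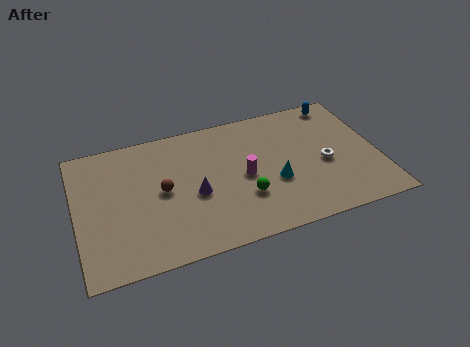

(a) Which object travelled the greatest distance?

the brown sphere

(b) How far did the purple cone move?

2.3

From (5.7, 5.9) to (5.6, 3.6), the purple cone covered √(0.1² + 2.3²) ≈ 2.3 units.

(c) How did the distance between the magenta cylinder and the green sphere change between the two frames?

-1.5

Before: roughly 2.8 units apart; after: 1.3. That's 1.5 units closer together.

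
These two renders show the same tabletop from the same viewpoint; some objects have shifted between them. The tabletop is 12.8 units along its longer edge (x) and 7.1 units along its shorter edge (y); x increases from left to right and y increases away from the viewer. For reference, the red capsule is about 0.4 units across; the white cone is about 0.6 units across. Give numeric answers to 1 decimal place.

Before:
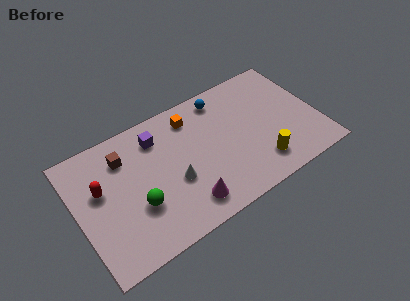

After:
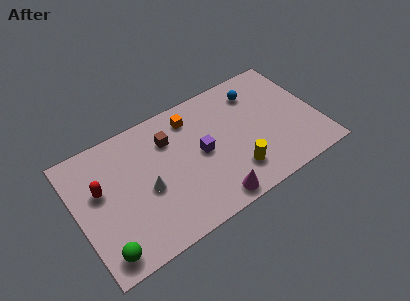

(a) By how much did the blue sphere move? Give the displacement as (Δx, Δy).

(1.8, -0.5)

From the two frames, the blue sphere sits at roughly (8.1, 6.1) before and (9.9, 5.6) after.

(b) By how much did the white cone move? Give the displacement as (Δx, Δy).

(-1.4, 0.3)

From the two frames, the white cone sits at roughly (5.0, 2.8) before and (3.6, 3.1) after.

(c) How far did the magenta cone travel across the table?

1.4

The magenta cone was near (5.4, 1.3) before and (6.7, 0.8) after, so it travelled √(1.3² + 0.5²) ≈ 1.4 units.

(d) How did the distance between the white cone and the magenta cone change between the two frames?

+2.3

They were about 1.6 units apart before and 3.9 after — 2.3 units further apart.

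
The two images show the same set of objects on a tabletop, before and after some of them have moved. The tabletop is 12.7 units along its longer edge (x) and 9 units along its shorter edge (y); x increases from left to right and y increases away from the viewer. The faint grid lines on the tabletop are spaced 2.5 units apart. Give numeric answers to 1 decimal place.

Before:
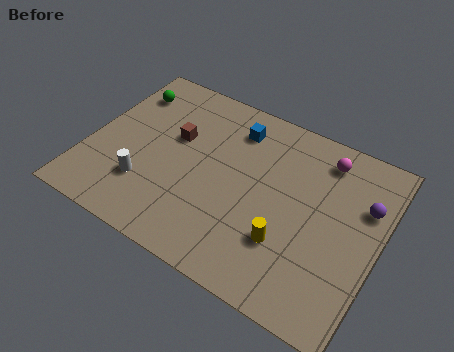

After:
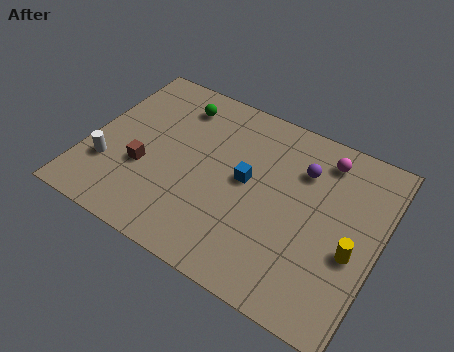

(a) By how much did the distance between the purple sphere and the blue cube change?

-3.2

They were about 6.0 units apart before and 2.8 after — 3.2 units closer together.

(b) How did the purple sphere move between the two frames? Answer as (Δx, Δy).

(-2.8, 0.5)

The purple sphere started near (11.9, 6.0) and ended near (9.1, 6.5).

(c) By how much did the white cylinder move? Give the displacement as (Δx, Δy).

(-1.7, 0.2)

The white cylinder was at about (2.8, 2.5) and moved to about (1.1, 2.7).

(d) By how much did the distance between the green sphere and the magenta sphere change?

-2.3

They were about 8.8 units apart before and 6.5 after — 2.3 units closer together.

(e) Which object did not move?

the magenta sphere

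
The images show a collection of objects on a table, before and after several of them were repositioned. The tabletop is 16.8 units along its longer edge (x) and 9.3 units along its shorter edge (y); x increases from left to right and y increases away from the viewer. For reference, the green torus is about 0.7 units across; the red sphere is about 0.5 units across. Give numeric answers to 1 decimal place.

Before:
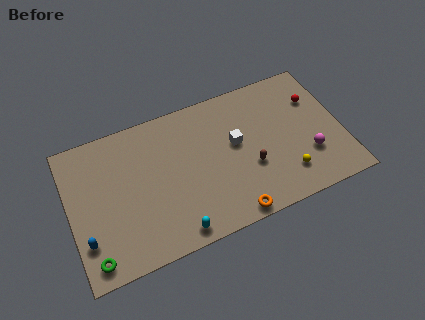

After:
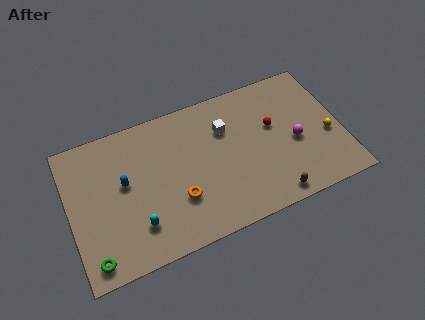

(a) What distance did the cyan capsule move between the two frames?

2.6

The cyan capsule was near (6.1, 1.0) before and (3.9, 2.3) after, so it travelled √(2.2² + 1.3²) ≈ 2.6 units.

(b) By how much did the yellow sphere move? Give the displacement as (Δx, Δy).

(2.8, 1.7)

The yellow sphere was at about (13.1, 2.1) and moved to about (15.9, 3.8).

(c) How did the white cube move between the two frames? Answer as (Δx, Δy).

(-0.5, 1.2)

The white cube started near (10.3, 5.3) and ended near (9.8, 6.5).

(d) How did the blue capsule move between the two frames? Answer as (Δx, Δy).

(2.6, 2.8)

From the two frames, the blue capsule sits at roughly (0.8, 2.5) before and (3.4, 5.3) after.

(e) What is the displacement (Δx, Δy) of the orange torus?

(-3.0, 2.2)

The orange torus was at about (9.5, 0.8) and moved to about (6.5, 3.0).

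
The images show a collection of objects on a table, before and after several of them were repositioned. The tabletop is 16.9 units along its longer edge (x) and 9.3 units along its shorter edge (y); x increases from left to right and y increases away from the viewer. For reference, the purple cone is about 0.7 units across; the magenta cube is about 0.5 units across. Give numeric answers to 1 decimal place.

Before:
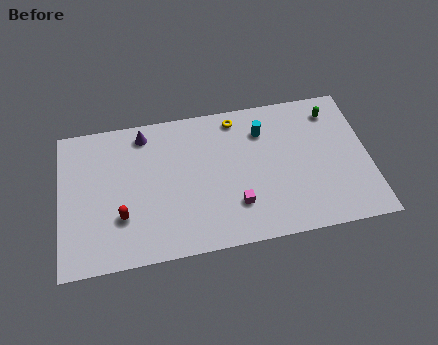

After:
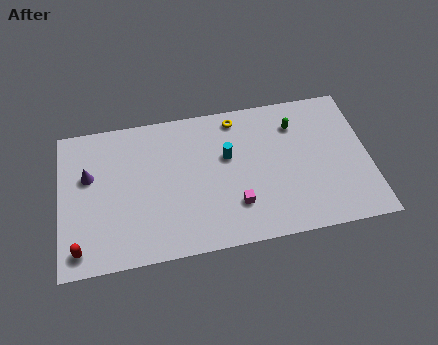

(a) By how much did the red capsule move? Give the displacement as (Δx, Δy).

(-2.3, -1.6)

From the two frames, the red capsule sits at roughly (3.3, 2.9) before and (1.0, 1.3) after.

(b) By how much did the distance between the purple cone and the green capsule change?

+1.1

The distance was about 10.4 in the first image and 11.5 in the second, so they moved 1.1 units further apart.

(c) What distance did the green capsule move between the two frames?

2.2

From (15.1, 7.6) to (13.0, 7.1), the green capsule covered √(2.1² + 0.5²) ≈ 2.2 units.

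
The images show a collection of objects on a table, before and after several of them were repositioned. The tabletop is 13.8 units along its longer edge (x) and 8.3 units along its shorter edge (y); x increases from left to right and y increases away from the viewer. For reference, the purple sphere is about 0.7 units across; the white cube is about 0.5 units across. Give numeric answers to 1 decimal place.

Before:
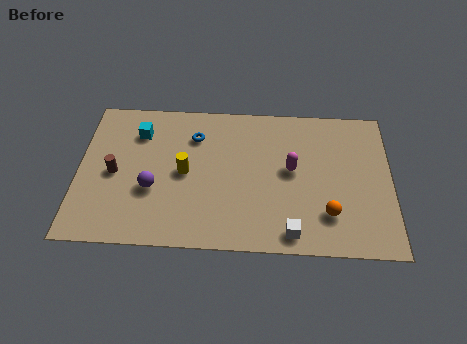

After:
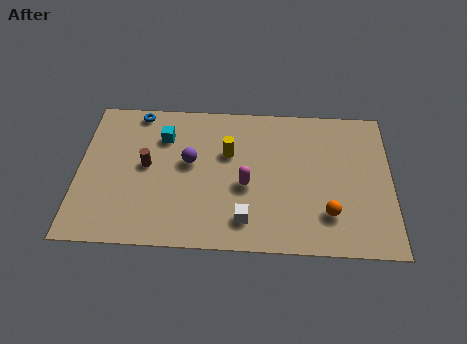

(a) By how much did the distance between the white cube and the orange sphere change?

+1.7

The distance was about 1.9 in the first image and 3.6 in the second, so they moved 1.7 units further apart.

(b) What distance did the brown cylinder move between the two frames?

1.5

The brown cylinder moved from about (1.6, 3.9) to (3.0, 4.4), a distance of √(1.4² + 0.5²) ≈ 1.5.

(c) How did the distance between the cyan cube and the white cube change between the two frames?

-2.8

The distance was about 8.6 in the first image and 5.8 in the second, so they moved 2.8 units closer together.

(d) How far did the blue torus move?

2.9

The blue torus was near (5.1, 6.2) before and (2.5, 7.5) after, so it travelled √(2.6² + 1.3²) ≈ 2.9 units.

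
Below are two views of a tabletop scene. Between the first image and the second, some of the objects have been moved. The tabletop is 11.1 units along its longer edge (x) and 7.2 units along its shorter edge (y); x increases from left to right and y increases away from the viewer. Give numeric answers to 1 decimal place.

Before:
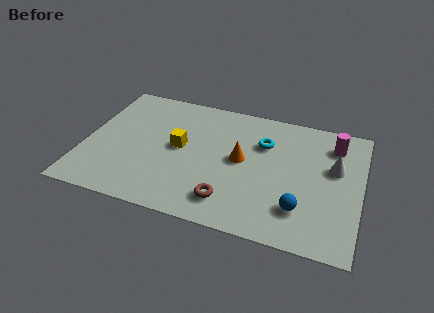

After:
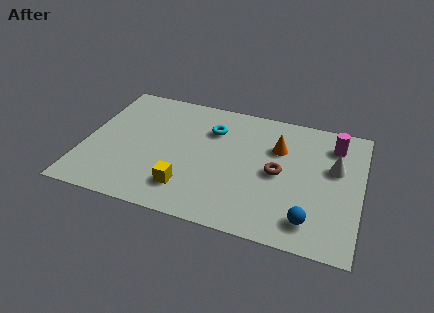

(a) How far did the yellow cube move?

2.3

The yellow cube moved from about (3.8, 3.8) to (4.3, 1.6), a distance of √(0.5² + 2.2²) ≈ 2.3.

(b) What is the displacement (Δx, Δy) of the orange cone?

(1.4, 1.1)

The orange cone started near (6.3, 3.8) and ended near (7.7, 4.9).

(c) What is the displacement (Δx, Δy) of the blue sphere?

(0.4, -0.5)

From the two frames, the blue sphere sits at roughly (8.8, 1.8) before and (9.2, 1.3) after.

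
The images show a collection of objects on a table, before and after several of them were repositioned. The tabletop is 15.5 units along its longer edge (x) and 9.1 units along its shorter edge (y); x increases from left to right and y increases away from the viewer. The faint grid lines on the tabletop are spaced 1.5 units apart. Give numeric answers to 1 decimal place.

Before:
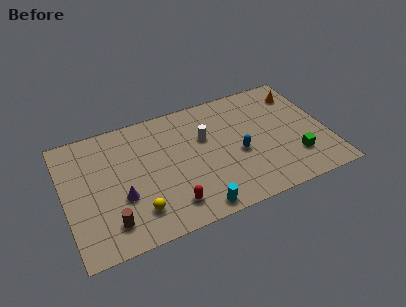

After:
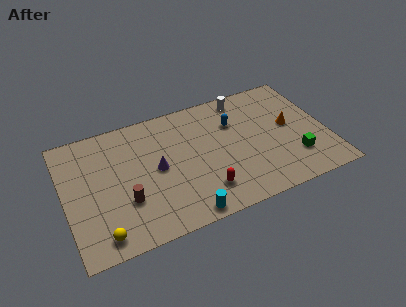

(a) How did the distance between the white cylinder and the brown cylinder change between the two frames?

+1.9

They were about 7.2 units apart before and 9.1 after — 1.9 units further apart.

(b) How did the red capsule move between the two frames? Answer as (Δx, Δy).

(2.0, 0.3)

The red capsule started near (5.9, 1.7) and ended near (7.9, 2.0).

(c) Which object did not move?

the green cube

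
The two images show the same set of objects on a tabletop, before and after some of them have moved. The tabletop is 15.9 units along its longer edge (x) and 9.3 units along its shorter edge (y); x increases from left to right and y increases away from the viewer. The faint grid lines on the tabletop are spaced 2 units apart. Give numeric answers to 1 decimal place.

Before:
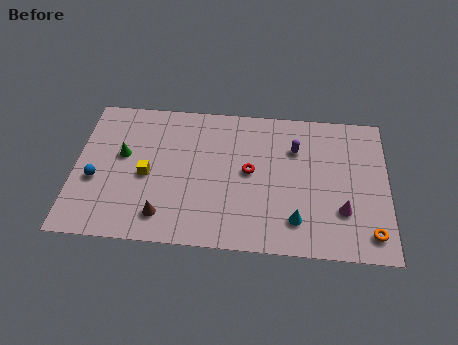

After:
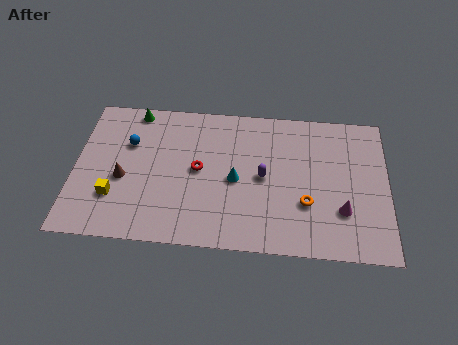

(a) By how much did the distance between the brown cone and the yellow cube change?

-1.4

They were about 2.7 units apart before and 1.3 after — 1.4 units closer together.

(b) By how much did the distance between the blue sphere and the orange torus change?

-4.5

They were about 14.1 units apart before and 9.6 after — 4.5 units closer together.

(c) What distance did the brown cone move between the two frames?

3.0

The brown cone moved from about (4.6, 1.7) to (2.5, 3.9), a distance of √(2.1² + 2.2²) ≈ 3.0.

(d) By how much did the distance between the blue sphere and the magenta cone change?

-1.1

The distance was about 12.5 in the first image and 11.4 in the second, so they moved 1.1 units closer together.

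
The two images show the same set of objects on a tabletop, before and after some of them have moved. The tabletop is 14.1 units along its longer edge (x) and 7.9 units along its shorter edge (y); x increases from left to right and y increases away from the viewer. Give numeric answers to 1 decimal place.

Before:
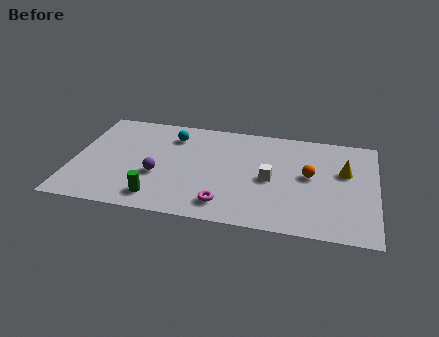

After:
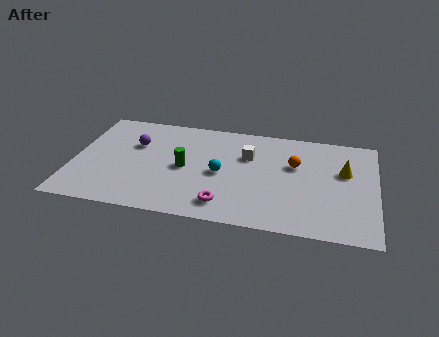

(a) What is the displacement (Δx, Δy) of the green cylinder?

(1.1, 2.5)

From the two frames, the green cylinder sits at roughly (4.1, 1.3) before and (5.2, 3.8) after.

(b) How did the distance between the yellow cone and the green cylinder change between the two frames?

-1.7

Before: roughly 9.2 units apart; after: 7.5. That's 1.7 units closer together.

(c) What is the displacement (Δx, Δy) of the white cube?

(-1.1, 1.6)

The white cube was at about (9.2, 3.7) and moved to about (8.1, 5.3).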